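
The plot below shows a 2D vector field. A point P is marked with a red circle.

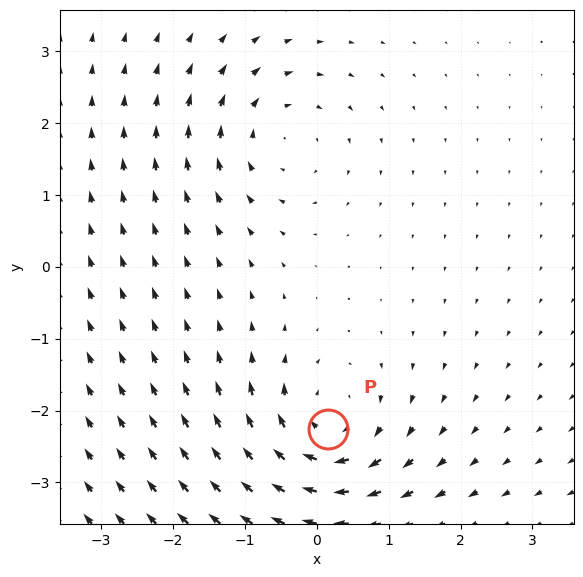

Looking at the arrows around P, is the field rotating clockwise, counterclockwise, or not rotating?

Near P at (0.2, -2.3) the arrows circulate clockwise. The curl (z-component) there is about -6; negative curl means clockwise rotation.

clockwise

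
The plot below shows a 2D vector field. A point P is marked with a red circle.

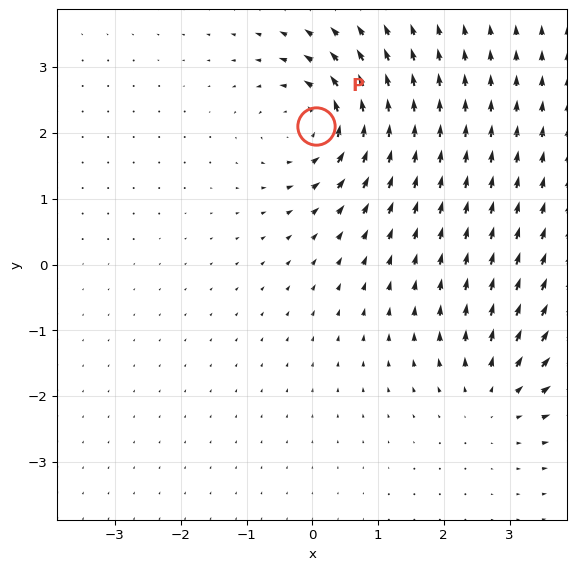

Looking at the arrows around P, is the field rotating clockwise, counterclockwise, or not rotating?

counterclockwise

Near P at (0.1, 2.1) the arrows circulate counterclockwise. The curl (z-component) there is about +6; positive curl means counterclockwise rotation.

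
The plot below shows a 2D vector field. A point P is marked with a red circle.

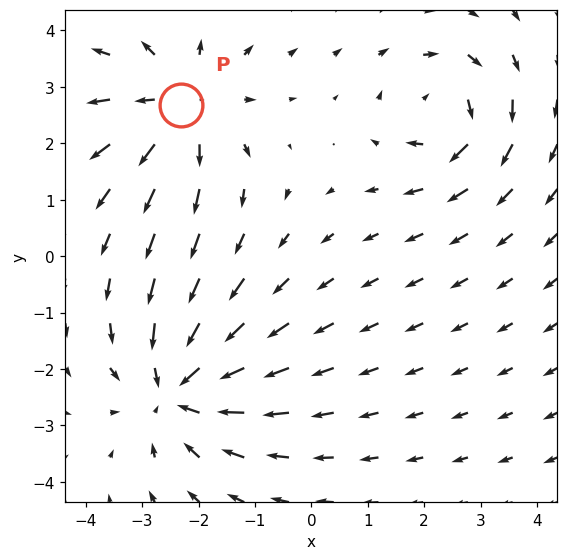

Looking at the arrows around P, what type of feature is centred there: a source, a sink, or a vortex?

source

At P (-2.3, 2.7) the arrows spread outward. Divergence about +4, curl ≈0 — positive divergence with near-zero curl is a source.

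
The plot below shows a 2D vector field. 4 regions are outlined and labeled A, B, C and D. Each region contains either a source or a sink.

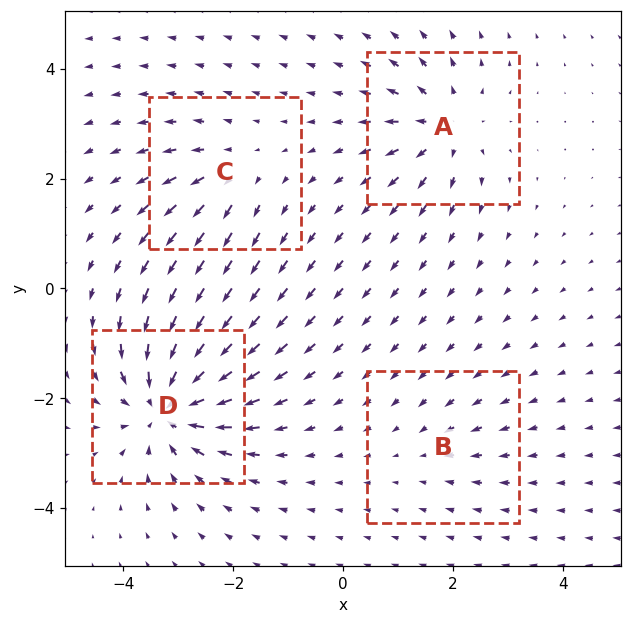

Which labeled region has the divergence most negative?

Divergence at each region's feature centre — A: about +5, B: about -2, C: about +4, D: about -8. Region D is most negative.

D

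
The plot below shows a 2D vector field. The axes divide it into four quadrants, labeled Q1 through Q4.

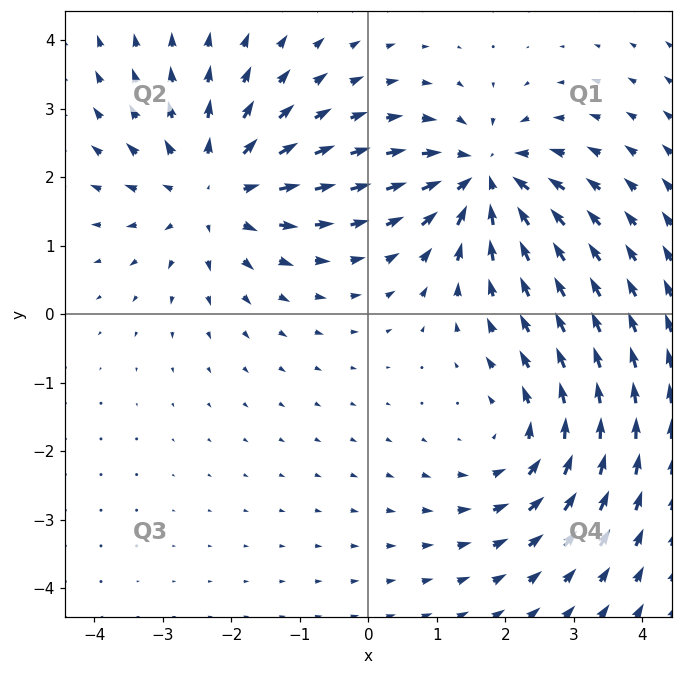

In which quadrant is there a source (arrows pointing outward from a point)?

Q2

The source sits at approximately (-2.3, 1.8), which lies in quadrant Q2. The divergence there is about +3, positive as expected for a source.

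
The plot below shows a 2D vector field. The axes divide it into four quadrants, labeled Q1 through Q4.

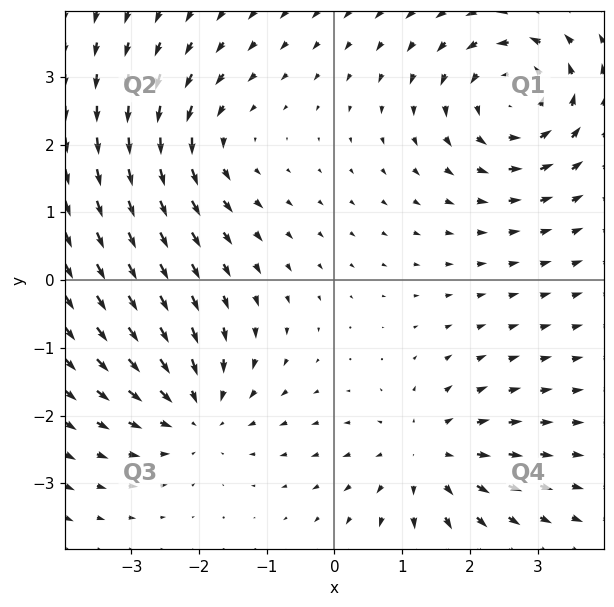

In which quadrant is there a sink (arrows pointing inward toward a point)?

Q3

The sink sits at approximately (-2.0, -2.0), which lies in quadrant Q3. The divergence there is about -4, negative as expected for a sink.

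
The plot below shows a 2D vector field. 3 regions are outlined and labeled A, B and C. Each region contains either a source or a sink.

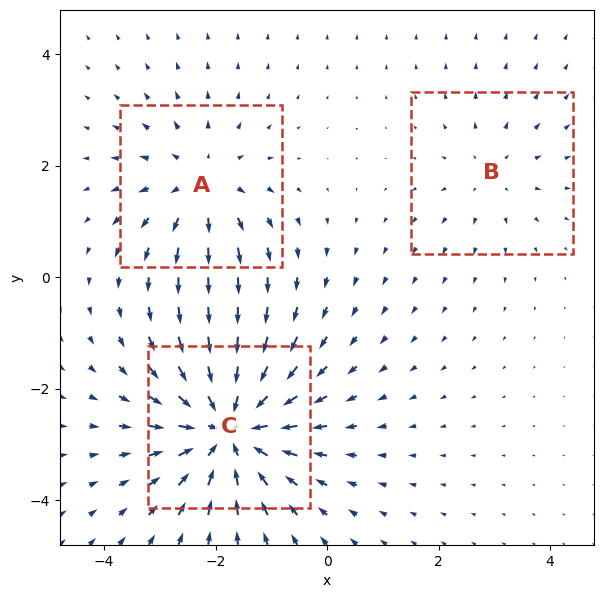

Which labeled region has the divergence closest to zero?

B

Divergence at each region's feature centre — A: about +3, B: about +2, C: about -5. Region B is closest to zero.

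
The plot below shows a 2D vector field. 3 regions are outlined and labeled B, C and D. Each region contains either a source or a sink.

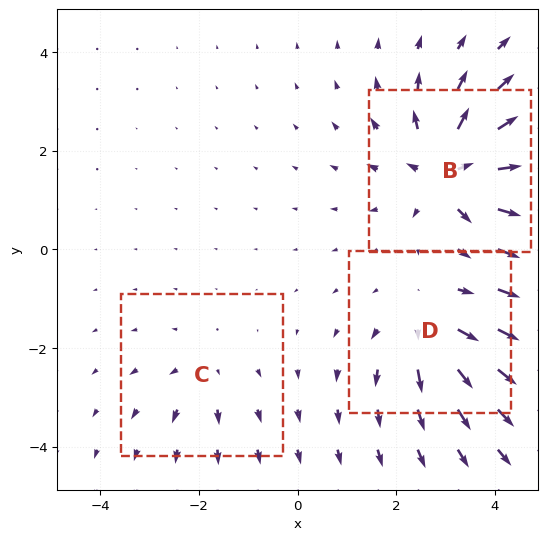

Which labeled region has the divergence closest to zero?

C

Divergence at each region's feature centre — B: about +6, C: about +2, D: about +4. Region C is closest to zero.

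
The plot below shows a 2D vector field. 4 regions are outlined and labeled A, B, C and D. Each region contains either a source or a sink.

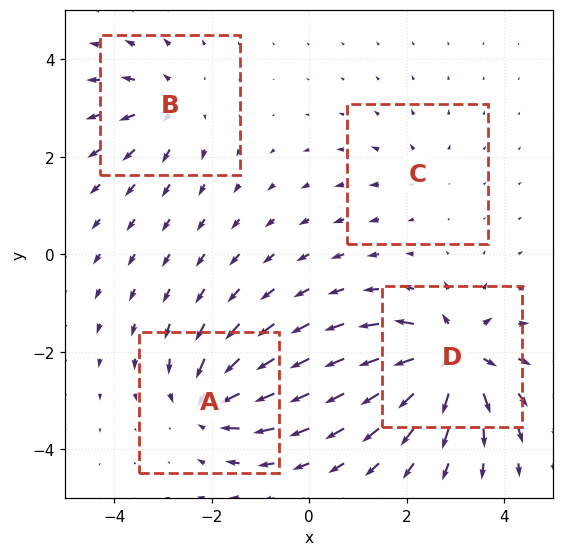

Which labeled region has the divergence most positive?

D

Divergence at each region's feature centre — A: about -6, B: about +4, C: about +2, D: about +8. Region D is most positive.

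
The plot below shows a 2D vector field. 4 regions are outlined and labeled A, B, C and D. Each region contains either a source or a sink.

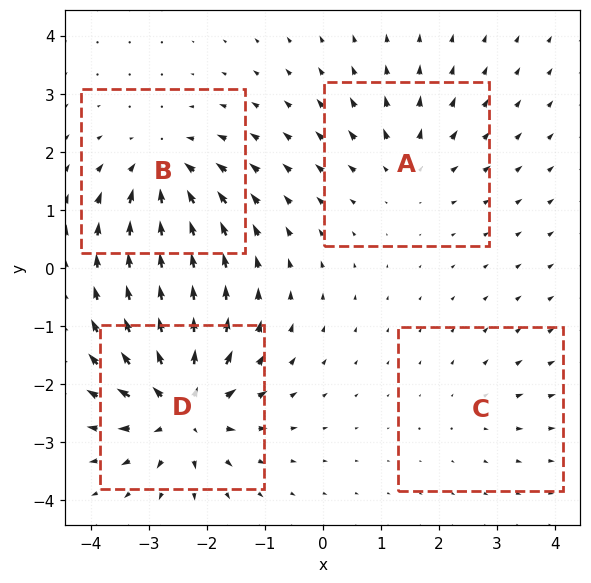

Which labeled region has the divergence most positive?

Divergence at each region's feature centre — A: about +4, B: about -6, C: about +2, D: about +8. Region D is most positive.

D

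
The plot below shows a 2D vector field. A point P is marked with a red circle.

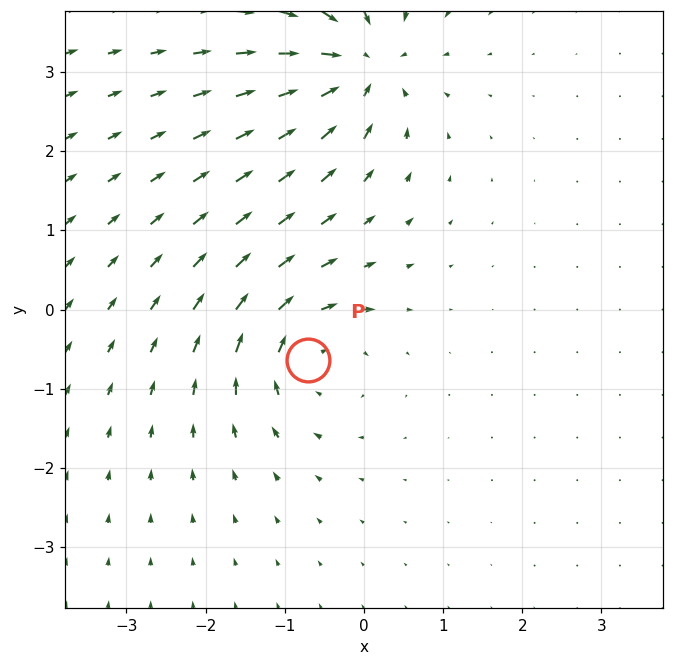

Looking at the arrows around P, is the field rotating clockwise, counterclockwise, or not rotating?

clockwise

Near P at (-0.7, -0.6) the arrows circulate clockwise. The curl (z-component) there is about -5; negative curl means clockwise rotation.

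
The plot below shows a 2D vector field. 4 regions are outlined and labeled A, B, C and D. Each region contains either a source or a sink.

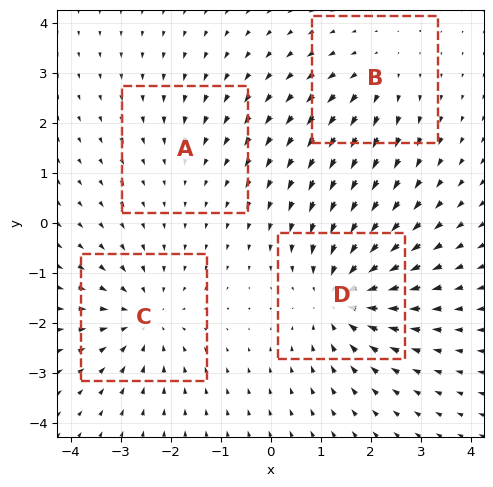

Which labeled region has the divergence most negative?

D

Divergence at each region's feature centre — A: about -2, B: about +3, C: about -5, D: about -6. Region D is most negative.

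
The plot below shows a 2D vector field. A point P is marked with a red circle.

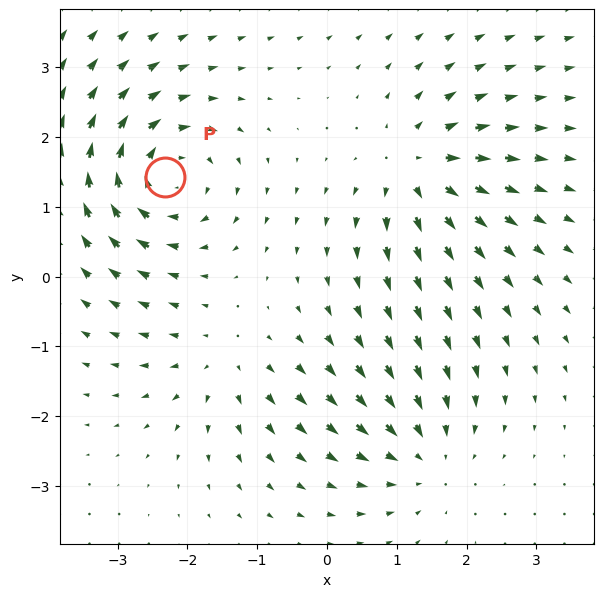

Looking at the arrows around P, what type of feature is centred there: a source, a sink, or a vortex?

vortex

At P (-2.3, 1.4) the arrows circulate clockwise. Divergence ≈0, curl about -5 — near-zero divergence with nonzero curl is a vortex.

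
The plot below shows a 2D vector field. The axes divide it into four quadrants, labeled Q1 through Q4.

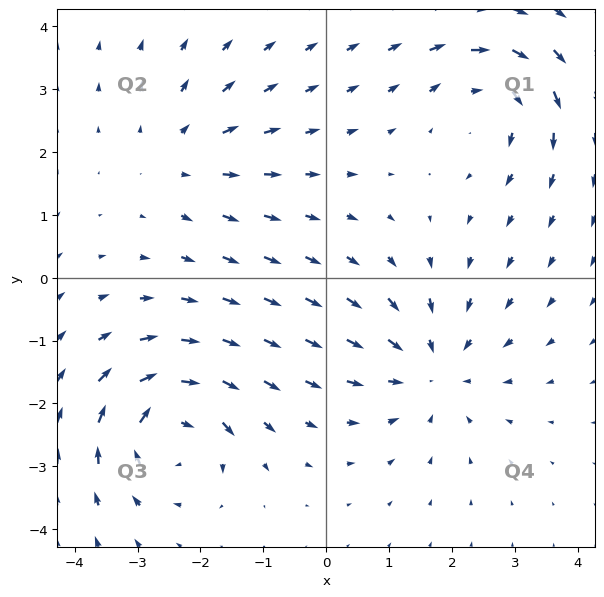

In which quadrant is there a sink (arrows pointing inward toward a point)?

Q4

The sink sits at approximately (1.7, -1.5), which lies in quadrant Q4. The divergence there is about -4, negative as expected for a sink.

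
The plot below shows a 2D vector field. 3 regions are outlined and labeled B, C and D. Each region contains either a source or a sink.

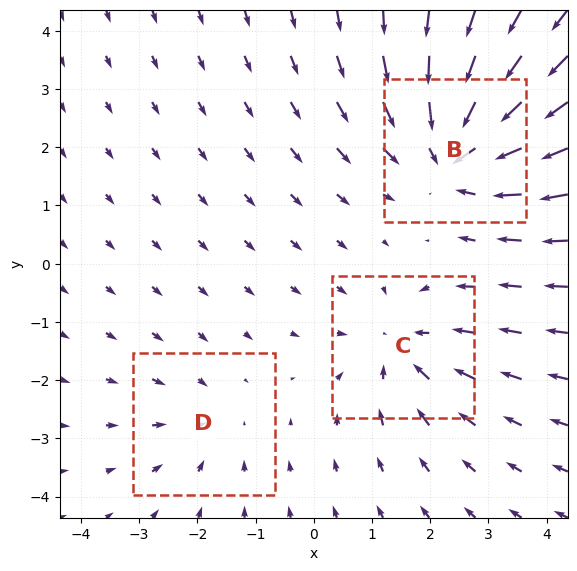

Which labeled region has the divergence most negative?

B

Divergence at each region's feature centre — B: about -5, C: about -3, D: about -2. Region B is most negative.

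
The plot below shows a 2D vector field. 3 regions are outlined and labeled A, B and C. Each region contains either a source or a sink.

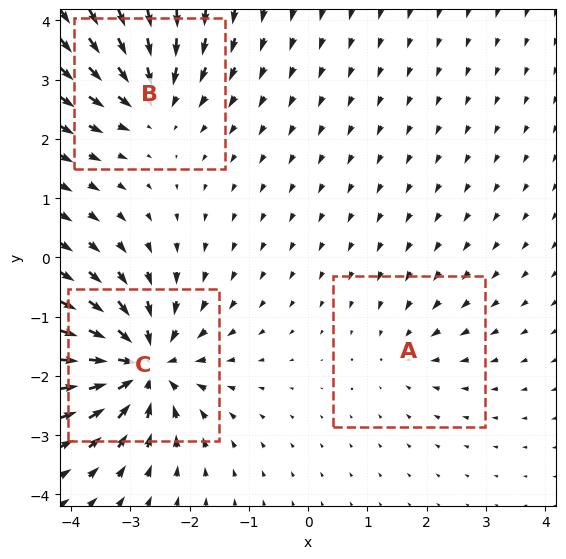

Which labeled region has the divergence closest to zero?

A

Divergence at each region's feature centre — A: about -2, B: about -4, C: about -6. Region A is closest to zero.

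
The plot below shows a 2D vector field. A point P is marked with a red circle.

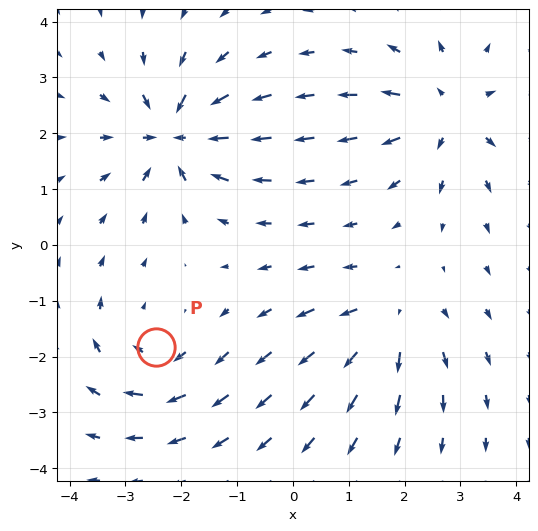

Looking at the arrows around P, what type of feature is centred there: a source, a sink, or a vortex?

vortex

At P (-2.4, -1.8) the arrows circulate clockwise. Divergence ≈0, curl about -4 — near-zero divergence with nonzero curl is a vortex.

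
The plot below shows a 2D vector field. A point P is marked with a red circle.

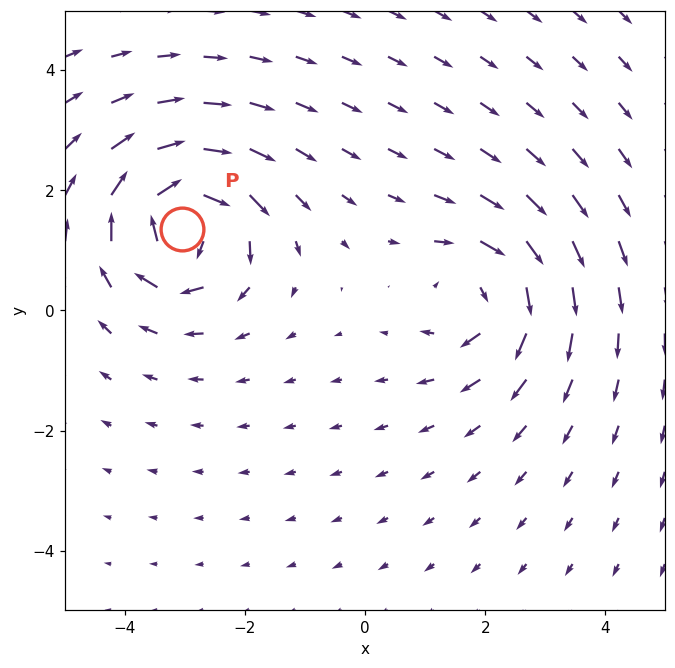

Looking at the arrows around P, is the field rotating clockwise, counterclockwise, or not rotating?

Near P at (-3.0, 1.4) the arrows circulate clockwise. The curl (z-component) there is about -6; negative curl means clockwise rotation.

clockwise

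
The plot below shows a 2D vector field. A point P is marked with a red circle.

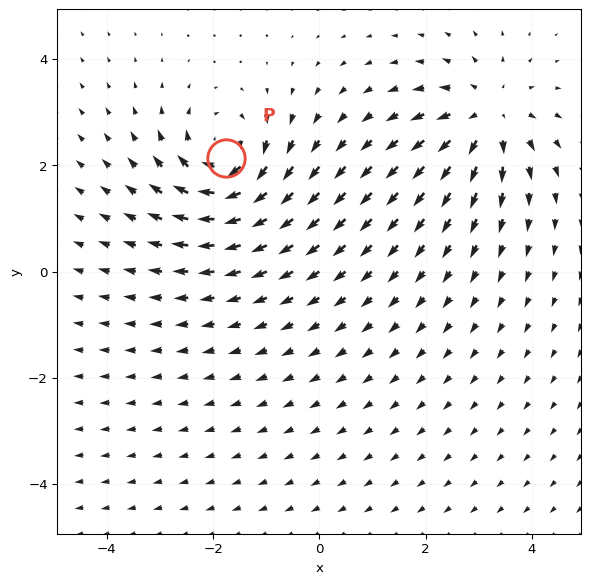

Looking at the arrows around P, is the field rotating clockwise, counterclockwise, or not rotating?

clockwise

Near P at (-1.8, 2.1) the arrows circulate clockwise. The curl (z-component) there is about -6; negative curl means clockwise rotation.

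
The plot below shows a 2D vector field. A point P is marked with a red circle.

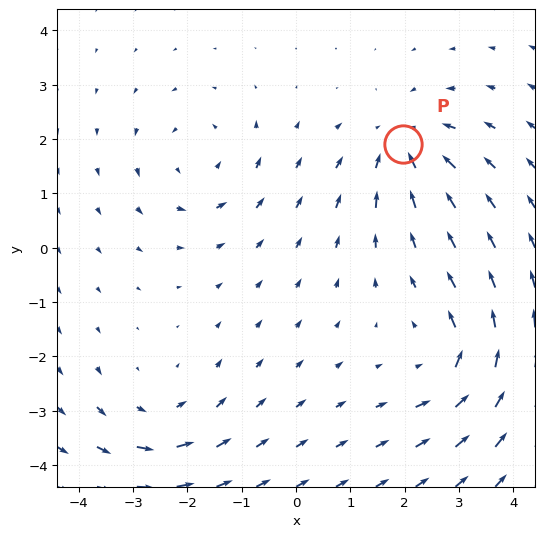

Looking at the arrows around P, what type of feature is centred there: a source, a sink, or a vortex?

At P (2.0, 1.9) the arrows converge inward. Divergence about -5, curl ≈0 — negative divergence with near-zero curl is a sink.

sink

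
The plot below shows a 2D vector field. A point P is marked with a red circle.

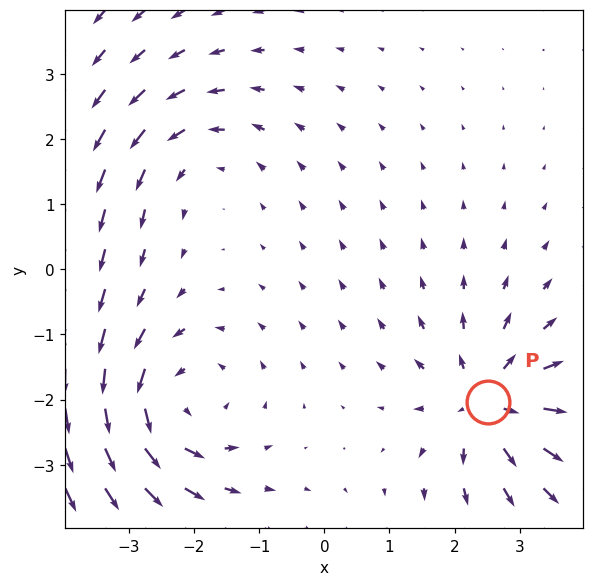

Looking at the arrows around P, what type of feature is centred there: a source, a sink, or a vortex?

source

At P (2.5, -2.0) the arrows spread outward. Divergence about +5, curl ≈0 — positive divergence with near-zero curl is a source.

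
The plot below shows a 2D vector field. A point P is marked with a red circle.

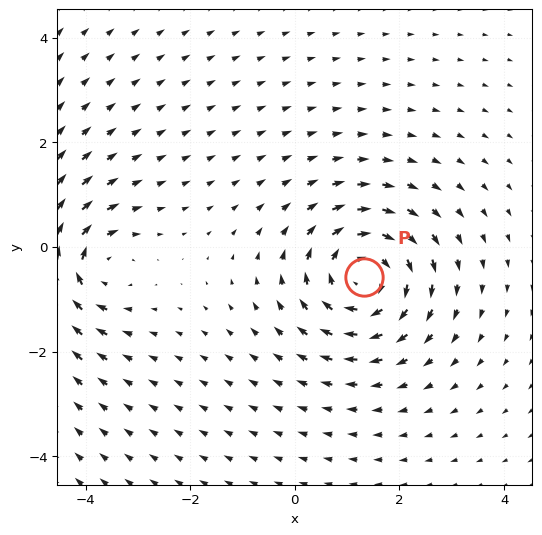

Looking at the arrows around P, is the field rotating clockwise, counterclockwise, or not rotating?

clockwise

Near P at (1.3, -0.6) the arrows circulate clockwise. The curl (z-component) there is about -5; negative curl means clockwise rotation.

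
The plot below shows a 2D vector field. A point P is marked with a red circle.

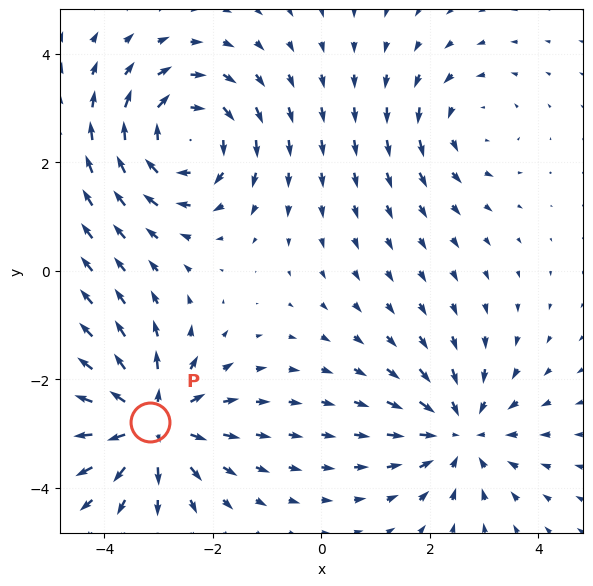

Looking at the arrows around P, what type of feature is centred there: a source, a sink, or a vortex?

source

At P (-3.2, -2.8) the arrows spread outward. Divergence about +6, curl ≈0 — positive divergence with near-zero curl is a source.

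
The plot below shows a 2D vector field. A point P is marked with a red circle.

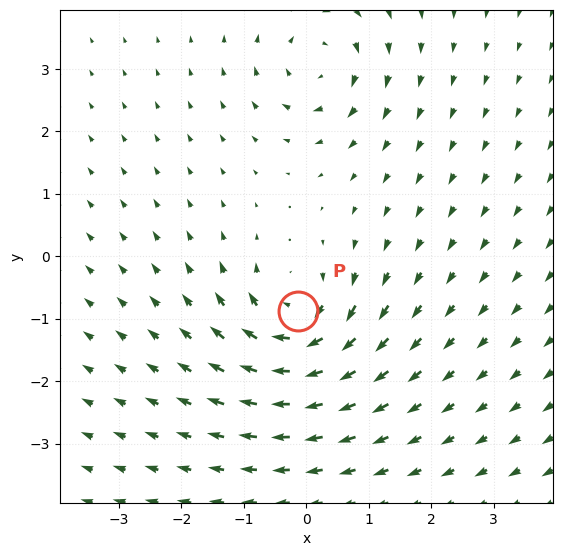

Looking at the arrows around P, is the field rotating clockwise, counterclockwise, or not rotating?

clockwise

Near P at (-0.1, -0.9) the arrows circulate clockwise. The curl (z-component) there is about -7; negative curl means clockwise rotation.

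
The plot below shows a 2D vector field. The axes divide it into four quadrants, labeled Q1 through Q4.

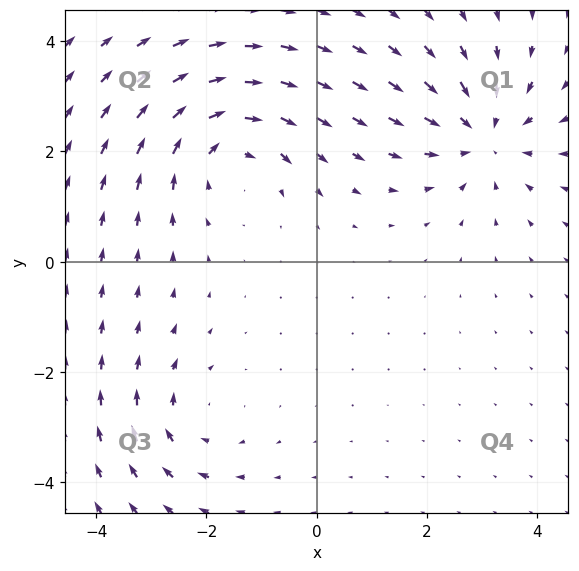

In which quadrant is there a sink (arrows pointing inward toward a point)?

Q1

The sink sits at approximately (3.0, 2.3), which lies in quadrant Q1. The divergence there is about -4, negative as expected for a sink.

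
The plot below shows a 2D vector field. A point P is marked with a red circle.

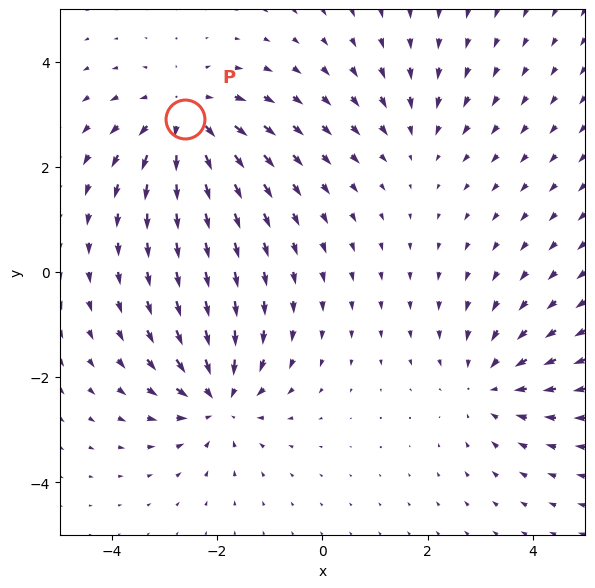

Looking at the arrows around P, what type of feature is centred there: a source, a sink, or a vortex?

source

At P (-2.6, 2.9) the arrows spread outward. Divergence about +5, curl ≈0 — positive divergence with near-zero curl is a source.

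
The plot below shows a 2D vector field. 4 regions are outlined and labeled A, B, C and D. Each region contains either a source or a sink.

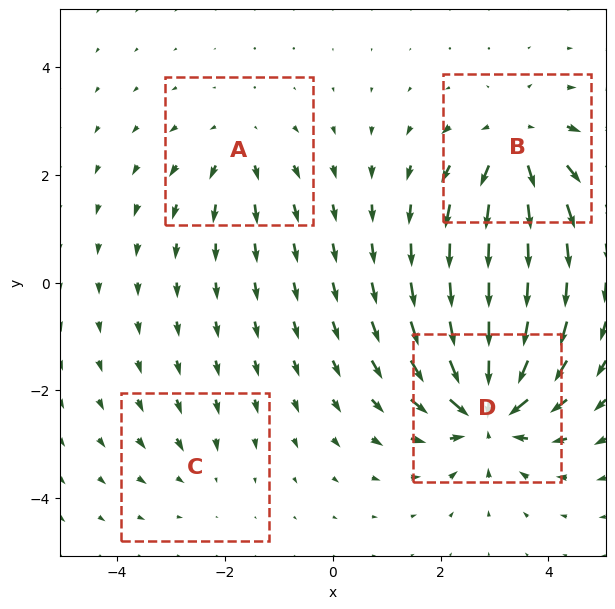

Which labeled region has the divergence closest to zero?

Divergence at each region's feature centre — A: about +3, B: about +6, C: about -2, D: about -8. Region C is closest to zero.

C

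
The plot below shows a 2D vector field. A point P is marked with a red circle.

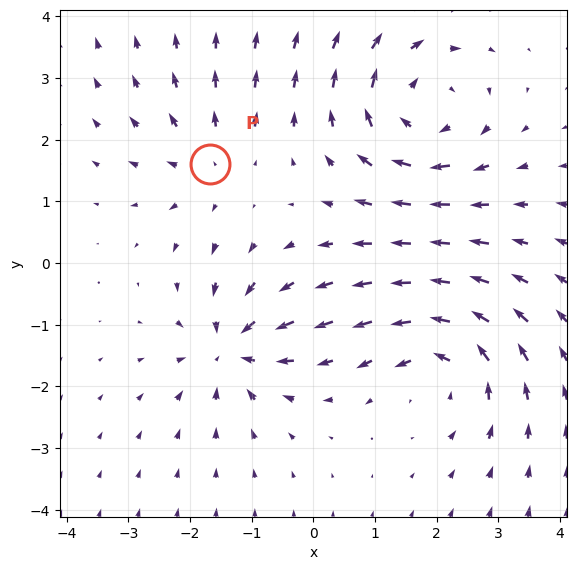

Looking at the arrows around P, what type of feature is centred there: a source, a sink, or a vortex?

source

At P (-1.7, 1.6) the arrows spread outward. Divergence about +3, curl ≈0 — positive divergence with near-zero curl is a source.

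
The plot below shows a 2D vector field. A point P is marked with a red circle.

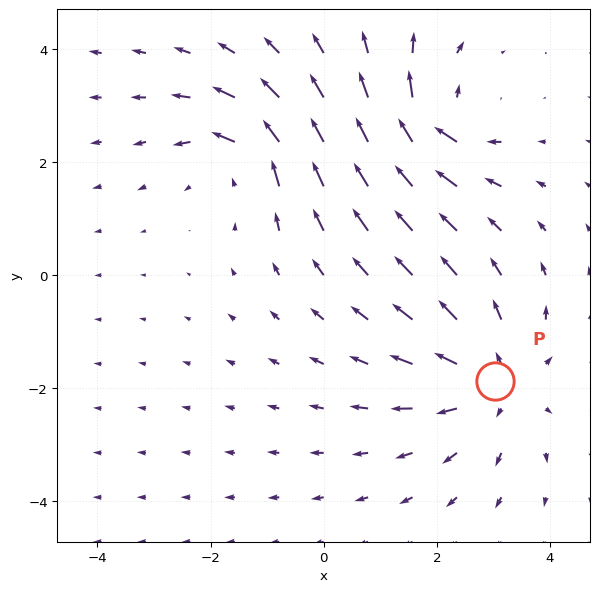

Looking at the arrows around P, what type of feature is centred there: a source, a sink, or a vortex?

source

At P (3.0, -1.9) the arrows spread outward. Divergence about +4, curl ≈0 — positive divergence with near-zero curl is a source.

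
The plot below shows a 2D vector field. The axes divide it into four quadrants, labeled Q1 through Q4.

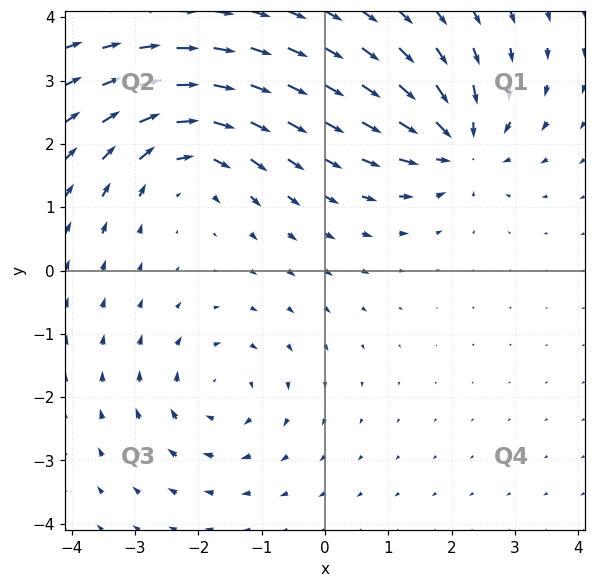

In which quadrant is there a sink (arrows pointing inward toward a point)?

The sink sits at approximately (2.1, 2.0), which lies in quadrant Q1. The divergence there is about -6, negative as expected for a sink.

Q1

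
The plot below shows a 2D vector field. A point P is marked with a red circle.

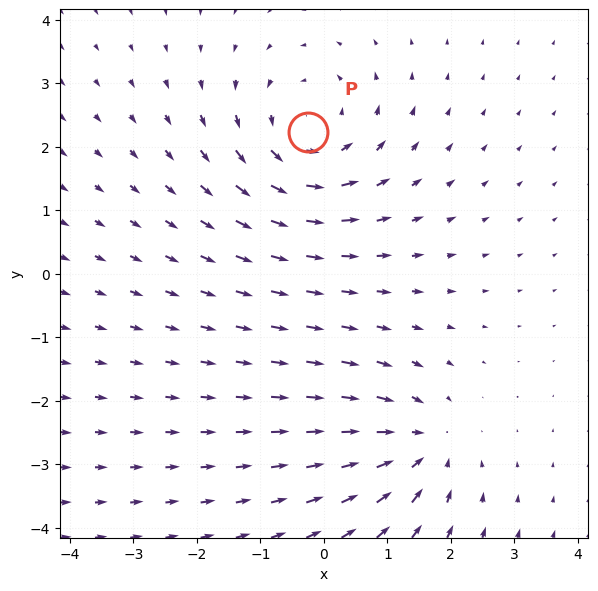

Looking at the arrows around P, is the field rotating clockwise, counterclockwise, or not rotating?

counterclockwise

Near P at (-0.3, 2.2) the arrows circulate counterclockwise. The curl (z-component) there is about +4; positive curl means counterclockwise rotation.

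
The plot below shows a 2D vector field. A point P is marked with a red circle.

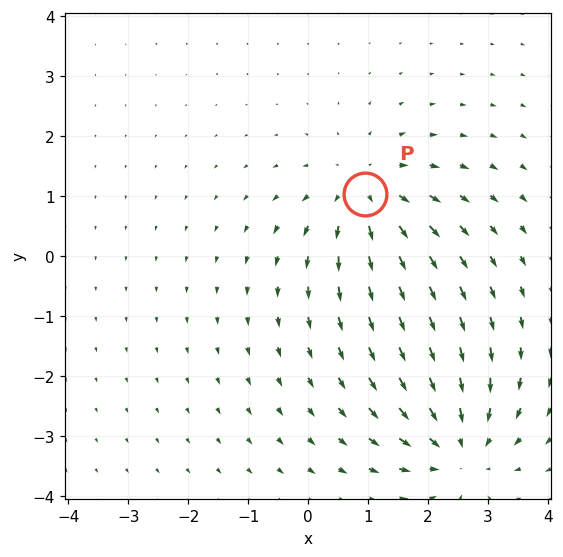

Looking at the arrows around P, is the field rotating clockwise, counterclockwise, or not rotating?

Near P at (0.9, 1.0) the arrows show no circulation. The curl there is ≈0.

not rotating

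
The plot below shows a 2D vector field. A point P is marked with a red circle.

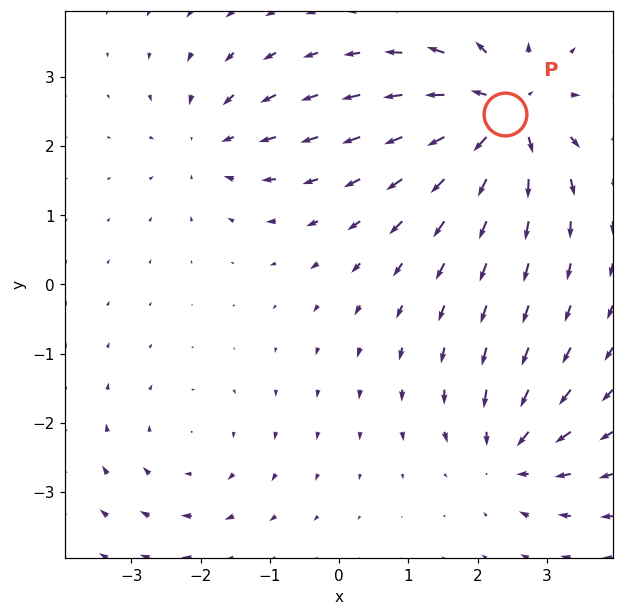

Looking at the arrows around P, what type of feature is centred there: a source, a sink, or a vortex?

source

At P (2.4, 2.5) the arrows spread outward. Divergence about +6, curl ≈0 — positive divergence with near-zero curl is a source.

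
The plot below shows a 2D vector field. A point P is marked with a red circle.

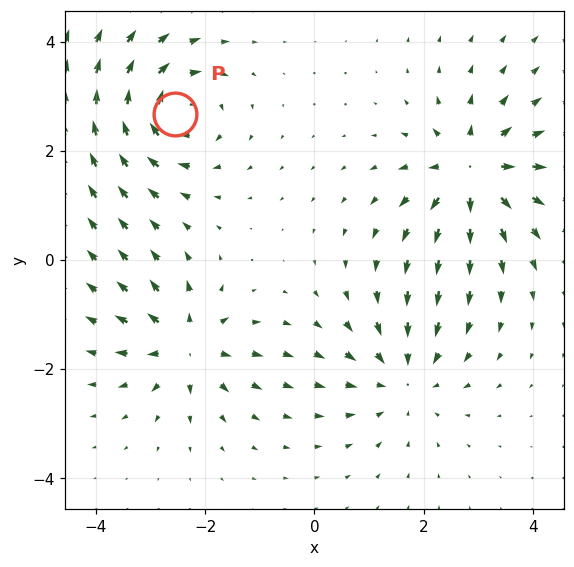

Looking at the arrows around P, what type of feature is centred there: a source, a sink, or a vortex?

vortex

At P (-2.6, 2.7) the arrows circulate clockwise. Divergence ≈0, curl about -5 — near-zero divergence with nonzero curl is a vortex.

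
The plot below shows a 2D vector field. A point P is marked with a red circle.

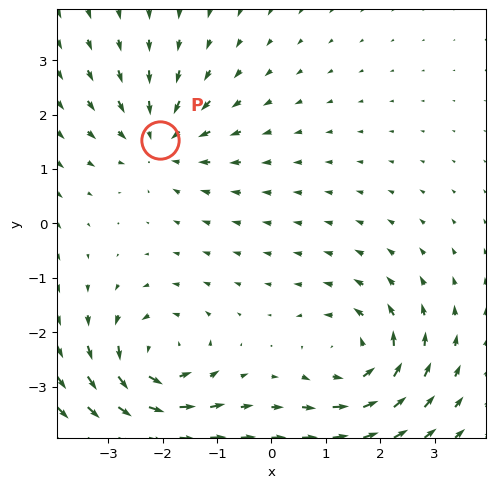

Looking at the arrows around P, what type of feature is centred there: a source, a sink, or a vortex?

At P (-2.0, 1.5) the arrows converge inward. Divergence about -3, curl ≈0 — negative divergence with near-zero curl is a sink.

sink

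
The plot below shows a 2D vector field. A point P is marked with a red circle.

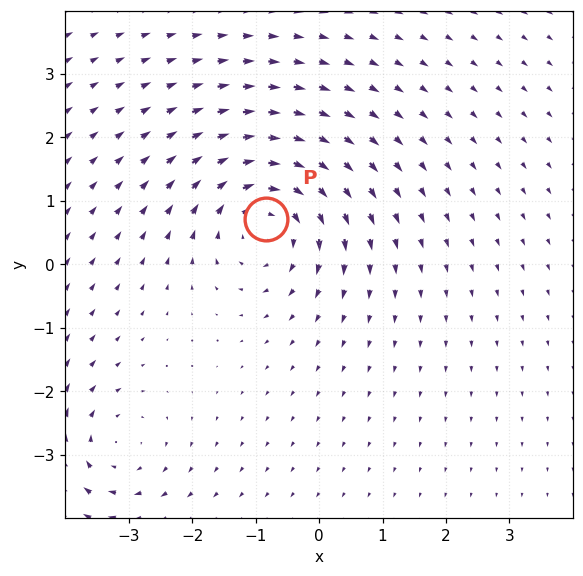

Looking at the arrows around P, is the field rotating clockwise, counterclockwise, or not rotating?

Near P at (-0.8, 0.7) the arrows circulate clockwise. The curl (z-component) there is about -4; negative curl means clockwise rotation.

clockwise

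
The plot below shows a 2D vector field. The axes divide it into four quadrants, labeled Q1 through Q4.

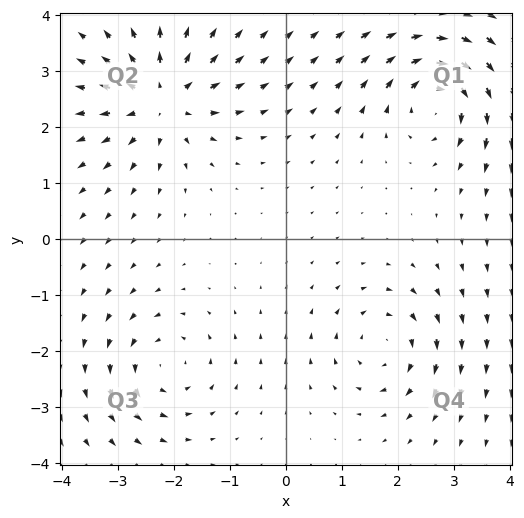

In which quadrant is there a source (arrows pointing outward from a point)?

The source sits at approximately (-2.2, 2.5), which lies in quadrant Q2. The divergence there is about +6, positive as expected for a source.

Q2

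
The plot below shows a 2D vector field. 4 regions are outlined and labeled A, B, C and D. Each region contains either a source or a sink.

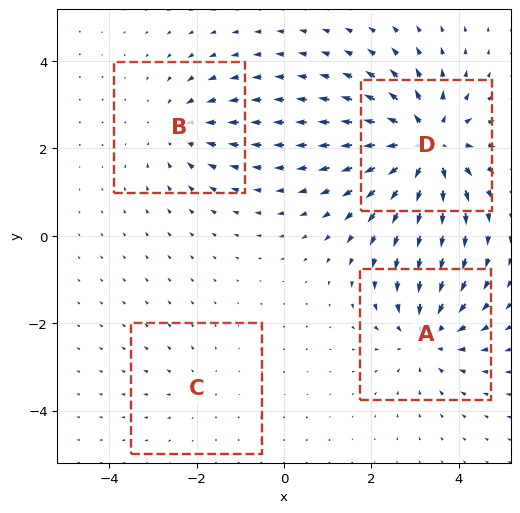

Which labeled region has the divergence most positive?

Divergence at each region's feature centre — A: about -4, B: about -3, C: about +2, D: about +7. Region D is most positive.

D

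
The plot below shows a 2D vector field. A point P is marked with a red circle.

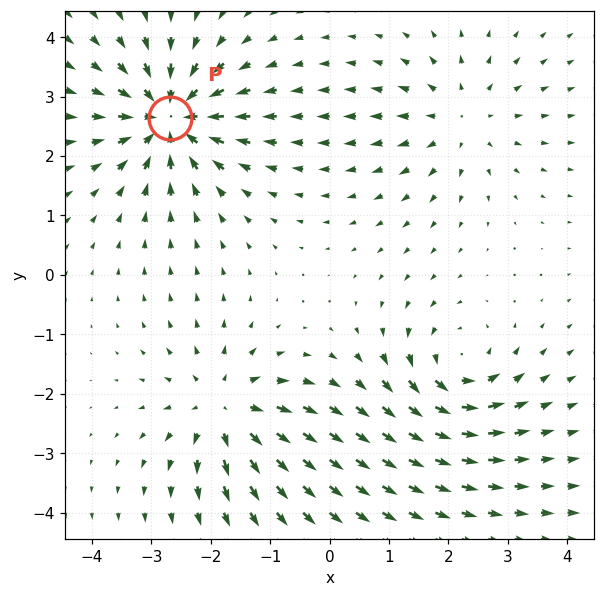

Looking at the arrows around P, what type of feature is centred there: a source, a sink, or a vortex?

At P (-2.7, 2.6) the arrows converge inward. Divergence about -6, curl ≈0 — negative divergence with near-zero curl is a sink.

sink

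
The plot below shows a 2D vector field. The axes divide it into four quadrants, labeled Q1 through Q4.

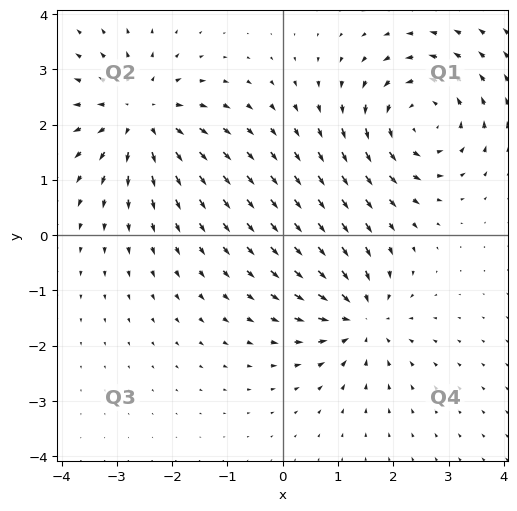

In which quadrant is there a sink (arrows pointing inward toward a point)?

Q4

The sink sits at approximately (1.4, -1.5), which lies in quadrant Q4. The divergence there is about -5, negative as expected for a sink.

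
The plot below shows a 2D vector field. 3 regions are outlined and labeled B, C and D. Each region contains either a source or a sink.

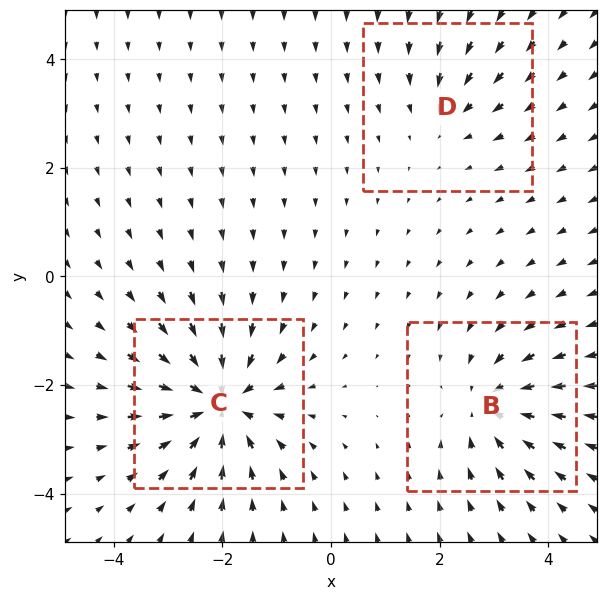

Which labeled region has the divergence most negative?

Divergence at each region's feature centre — B: about -4, C: about -6, D: about -2. Region C is most negative.

C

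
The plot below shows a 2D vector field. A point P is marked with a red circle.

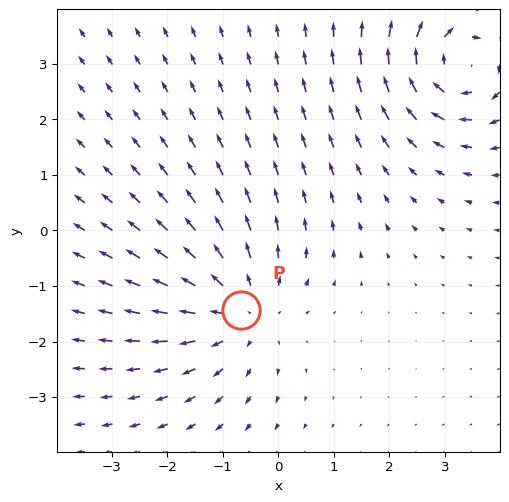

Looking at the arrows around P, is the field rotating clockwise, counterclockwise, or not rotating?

not rotating

Near P at (-0.7, -1.4) the arrows show no circulation. The curl there is ≈0.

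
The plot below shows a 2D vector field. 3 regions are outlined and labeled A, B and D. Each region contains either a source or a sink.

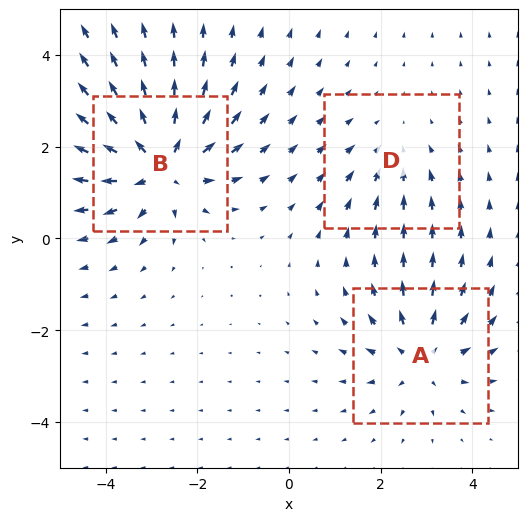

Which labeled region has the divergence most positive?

B

Divergence at each region's feature centre — A: about +3, B: about +5, D: about -2. Region B is most positive.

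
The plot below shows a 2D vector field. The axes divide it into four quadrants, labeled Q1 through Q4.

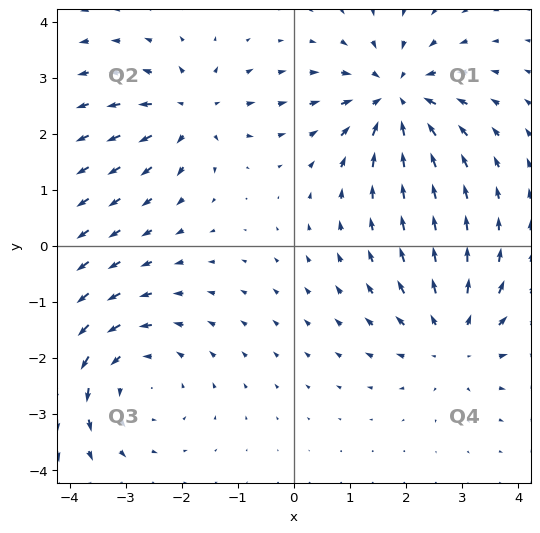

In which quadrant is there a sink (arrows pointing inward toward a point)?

Q1

The sink sits at approximately (1.8, 2.6), which lies in quadrant Q1. The divergence there is about -5, negative as expected for a sink.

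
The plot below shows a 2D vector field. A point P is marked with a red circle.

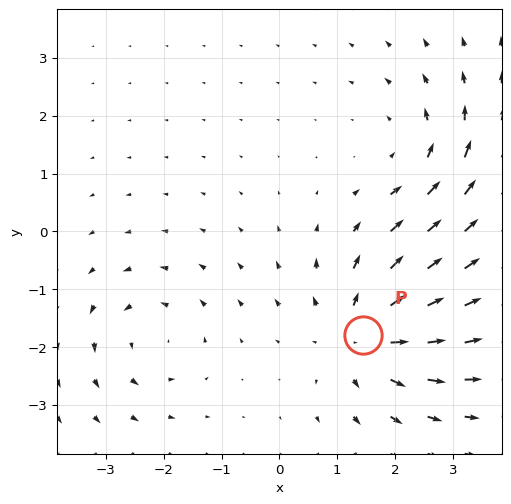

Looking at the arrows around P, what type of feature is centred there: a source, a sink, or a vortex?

source

At P (1.4, -1.8) the arrows spread outward. Divergence about +5, curl ≈0 — positive divergence with near-zero curl is a source.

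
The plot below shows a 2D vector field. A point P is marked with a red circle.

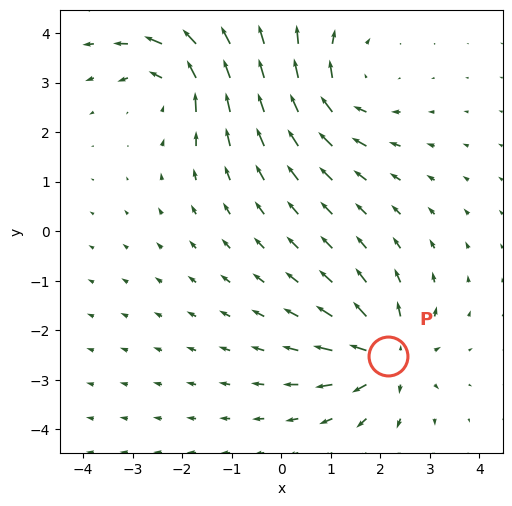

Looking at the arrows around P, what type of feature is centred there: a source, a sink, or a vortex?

At P (2.2, -2.5) the arrows spread outward. Divergence about +6, curl ≈0 — positive divergence with near-zero curl is a source.

source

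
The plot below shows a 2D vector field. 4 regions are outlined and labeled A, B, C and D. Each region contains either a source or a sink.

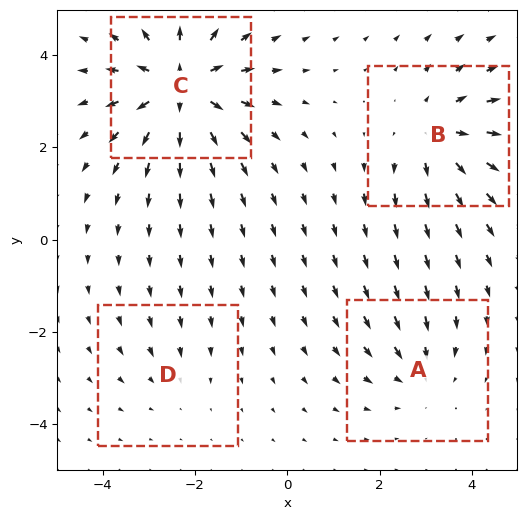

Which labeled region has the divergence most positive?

Divergence at each region's feature centre — A: about -3, B: about +5, C: about +7, D: about -2. Region C is most positive.

C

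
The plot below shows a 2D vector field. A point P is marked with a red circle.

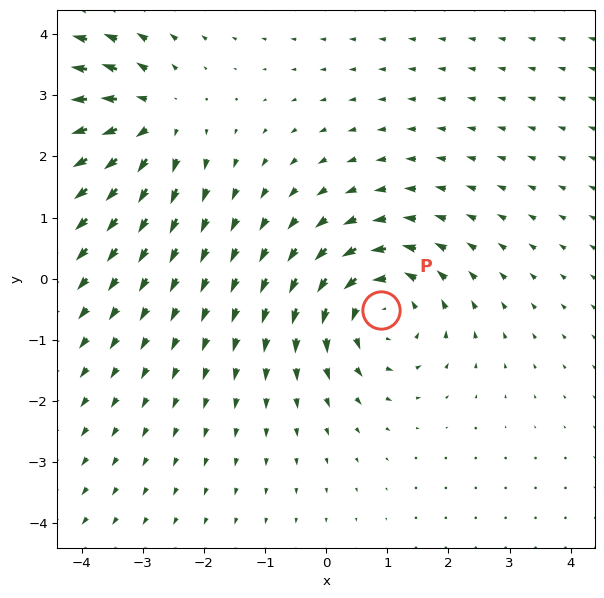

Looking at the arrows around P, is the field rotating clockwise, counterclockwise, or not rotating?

counterclockwise

Near P at (0.9, -0.5) the arrows circulate counterclockwise. The curl (z-component) there is about +4; positive curl means counterclockwise rotation.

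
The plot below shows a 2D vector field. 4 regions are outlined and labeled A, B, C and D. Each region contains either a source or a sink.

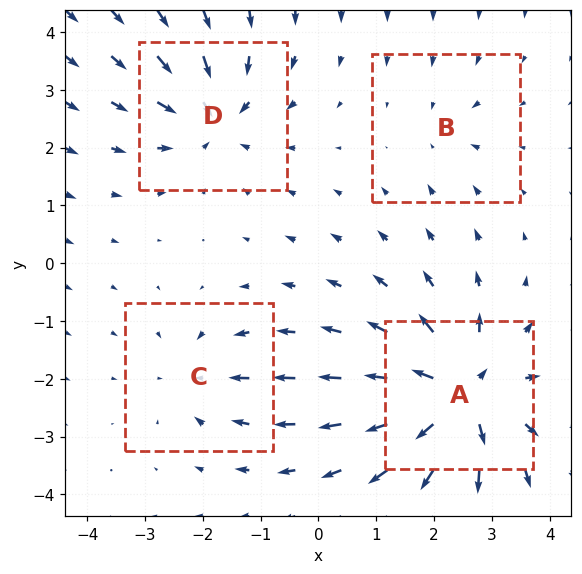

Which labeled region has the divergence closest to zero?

B

Divergence at each region's feature centre — A: about +8, B: about -3, C: about -4, D: about -6. Region B is closest to zero.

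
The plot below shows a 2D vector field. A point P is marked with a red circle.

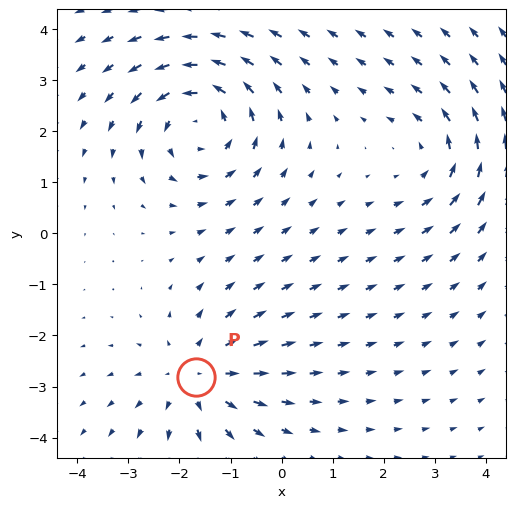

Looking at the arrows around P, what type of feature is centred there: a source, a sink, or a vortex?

At P (-1.7, -2.8) the arrows spread outward. Divergence about +3, curl ≈0 — positive divergence with near-zero curl is a source.

source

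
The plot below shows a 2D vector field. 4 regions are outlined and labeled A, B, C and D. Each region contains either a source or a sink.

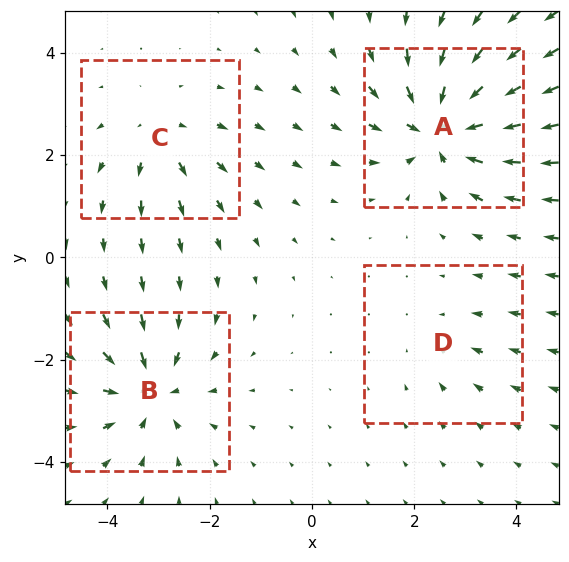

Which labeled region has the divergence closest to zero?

D

Divergence at each region's feature centre — A: about -7, B: about -5, C: about +4, D: about -2. Region D is closest to zero.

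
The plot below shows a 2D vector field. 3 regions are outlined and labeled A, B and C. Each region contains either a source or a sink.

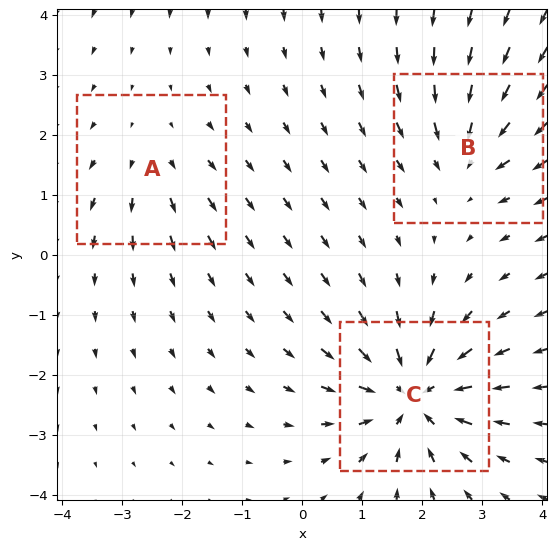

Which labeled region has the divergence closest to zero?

Divergence at each region's feature centre — A: about +2, B: about -3, C: about -6. Region A is closest to zero.

A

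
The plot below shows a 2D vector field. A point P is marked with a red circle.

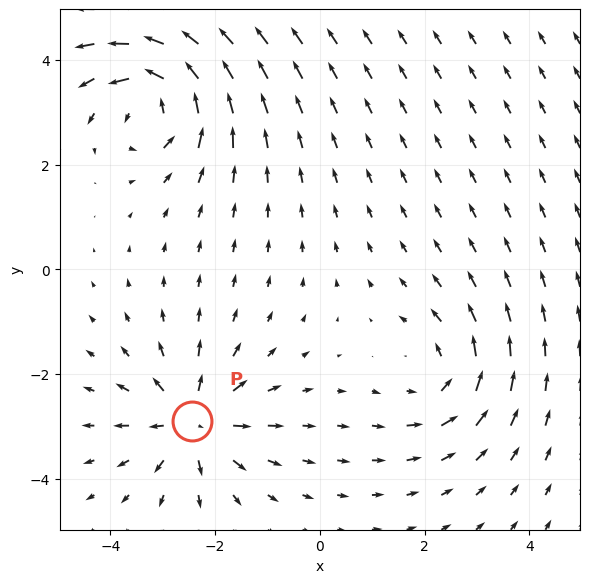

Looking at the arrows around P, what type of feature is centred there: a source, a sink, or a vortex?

At P (-2.4, -2.9) the arrows spread outward. Divergence about +6, curl ≈0 — positive divergence with near-zero curl is a source.

source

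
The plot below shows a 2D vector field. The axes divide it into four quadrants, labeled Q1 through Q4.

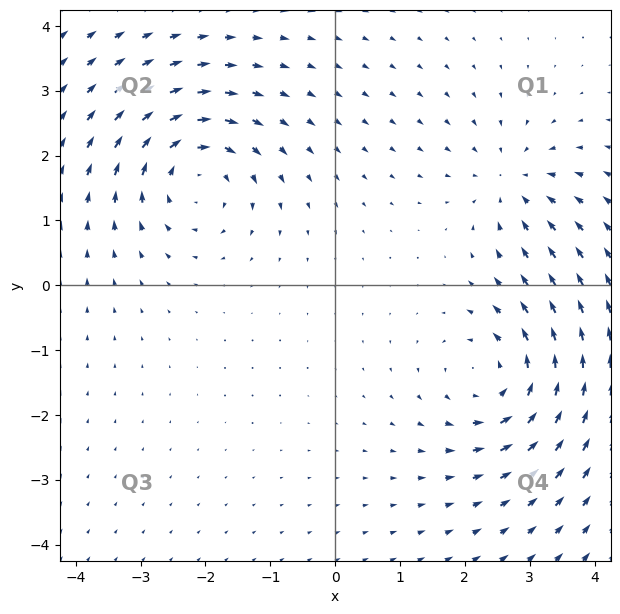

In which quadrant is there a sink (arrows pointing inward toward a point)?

The sink sits at approximately (2.7, 1.6), which lies in quadrant Q1. The divergence there is about -4, negative as expected for a sink.

Q1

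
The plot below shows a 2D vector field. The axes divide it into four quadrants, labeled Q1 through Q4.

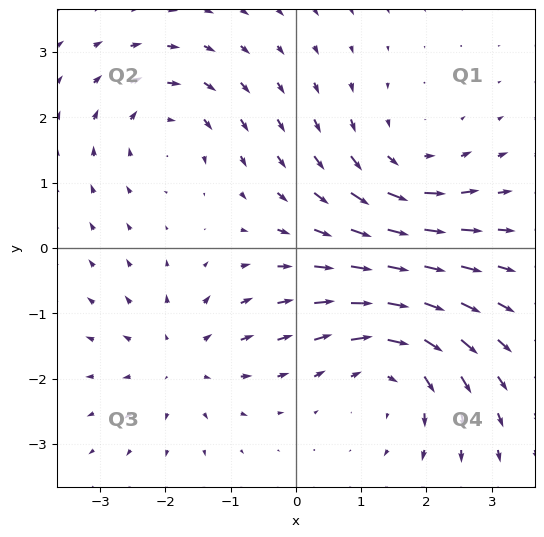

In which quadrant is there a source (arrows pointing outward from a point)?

The source sits at approximately (-1.8, -1.7), which lies in quadrant Q3. The divergence there is about +3, positive as expected for a source.

Q3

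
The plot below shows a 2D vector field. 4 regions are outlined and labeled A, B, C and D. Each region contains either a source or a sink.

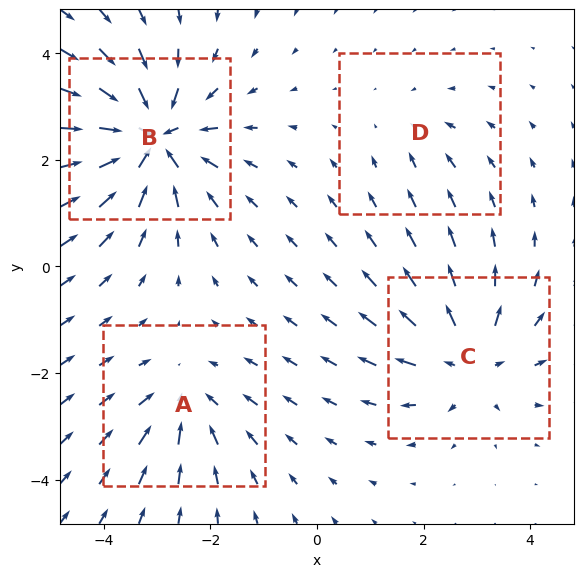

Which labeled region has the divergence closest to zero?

D

Divergence at each region's feature centre — A: about -4, B: about -7, C: about +5, D: about -2. Region D is closest to zero.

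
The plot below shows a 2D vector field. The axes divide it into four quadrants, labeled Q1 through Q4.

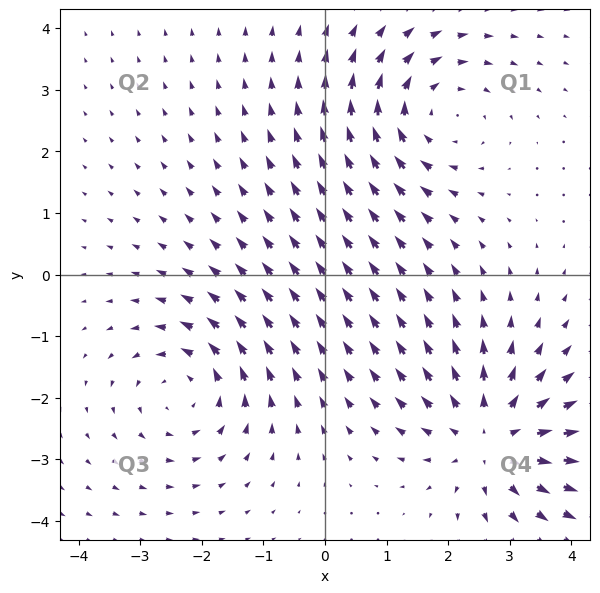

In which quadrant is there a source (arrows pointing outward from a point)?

The source sits at approximately (2.7, -2.7), which lies in quadrant Q4. The divergence there is about +4, positive as expected for a source.

Q4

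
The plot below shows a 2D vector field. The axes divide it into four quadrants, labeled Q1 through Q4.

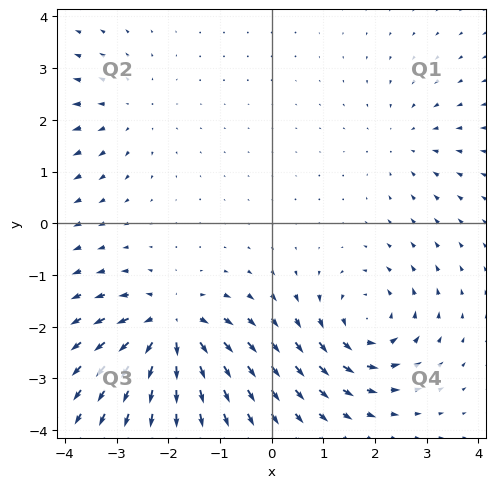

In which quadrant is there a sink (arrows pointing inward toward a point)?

The sink sits at approximately (2.6, 1.6), which lies in quadrant Q1. The divergence there is about -2, negative as expected for a sink.

Q1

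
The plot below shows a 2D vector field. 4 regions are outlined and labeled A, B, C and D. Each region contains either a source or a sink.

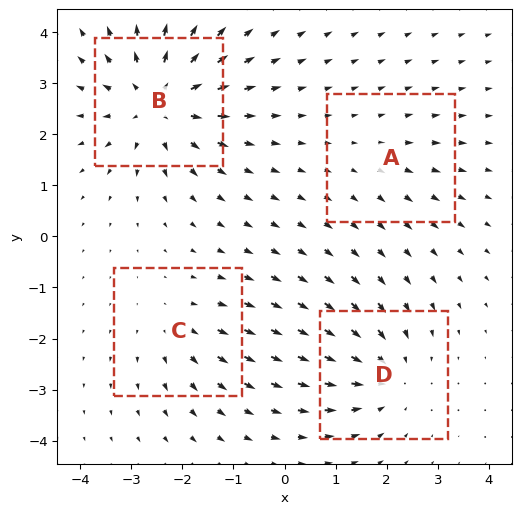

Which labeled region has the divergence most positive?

Divergence at each region's feature centre — A: about +2, B: about +6, C: about +3, D: about -4. Region B is most positive.

B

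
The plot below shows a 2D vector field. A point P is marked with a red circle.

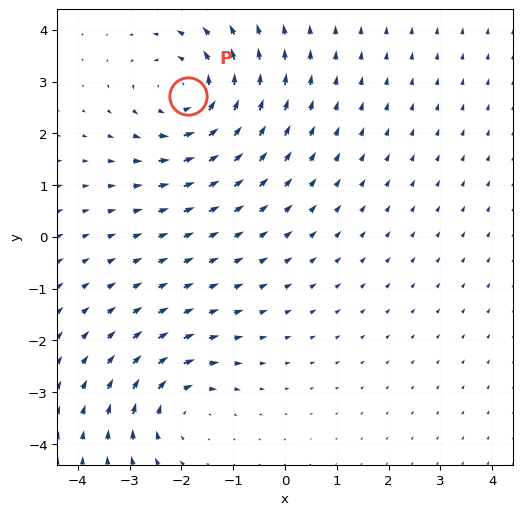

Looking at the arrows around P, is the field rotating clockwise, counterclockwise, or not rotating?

counterclockwise

Near P at (-1.9, 2.7) the arrows circulate counterclockwise. The curl (z-component) there is about +5; positive curl means counterclockwise rotation.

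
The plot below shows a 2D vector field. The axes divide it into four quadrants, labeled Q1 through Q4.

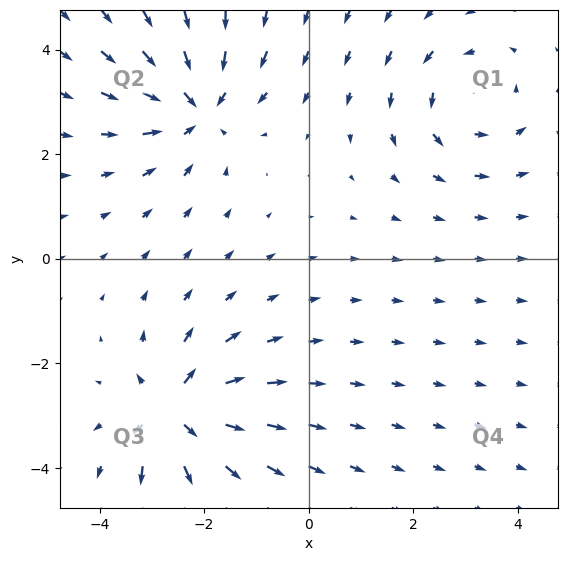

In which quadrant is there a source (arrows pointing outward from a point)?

The source sits at approximately (-2.5, -3.0), which lies in quadrant Q3. The divergence there is about +6, positive as expected for a source.

Q3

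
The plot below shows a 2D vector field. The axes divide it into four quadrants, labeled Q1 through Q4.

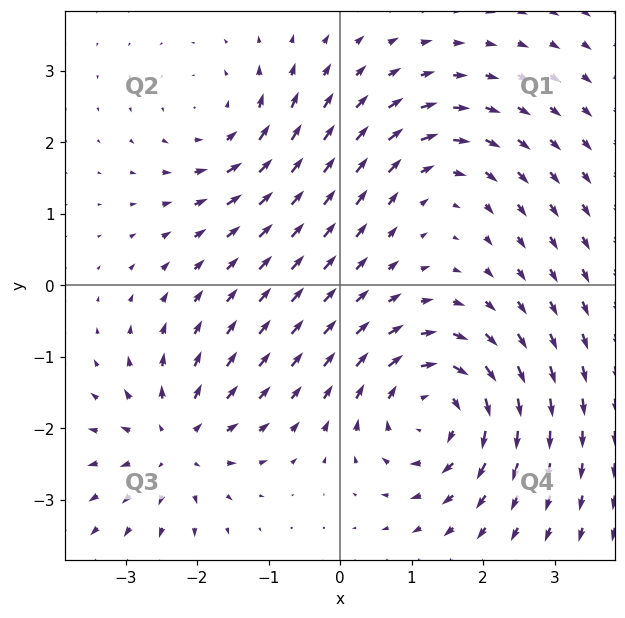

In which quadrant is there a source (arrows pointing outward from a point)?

The source sits at approximately (-2.3, -2.2), which lies in quadrant Q3. The divergence there is about +5, positive as expected for a source.

Q3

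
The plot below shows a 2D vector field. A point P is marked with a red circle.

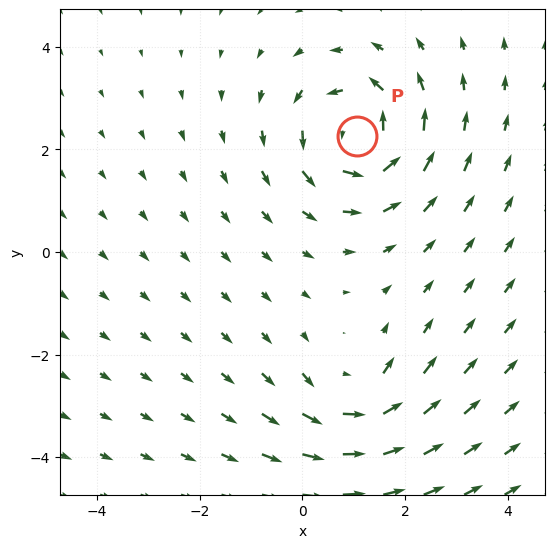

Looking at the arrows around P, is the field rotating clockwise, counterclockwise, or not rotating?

counterclockwise

Near P at (1.1, 2.3) the arrows circulate counterclockwise. The curl (z-component) there is about +4; positive curl means counterclockwise rotation.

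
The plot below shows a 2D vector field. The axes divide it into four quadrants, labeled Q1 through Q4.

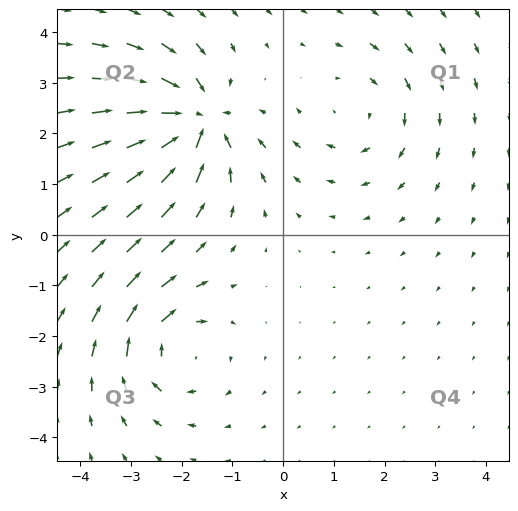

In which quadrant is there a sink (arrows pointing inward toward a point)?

Q2

The sink sits at approximately (-1.8, 2.2), which lies in quadrant Q2. The divergence there is about -7, negative as expected for a sink.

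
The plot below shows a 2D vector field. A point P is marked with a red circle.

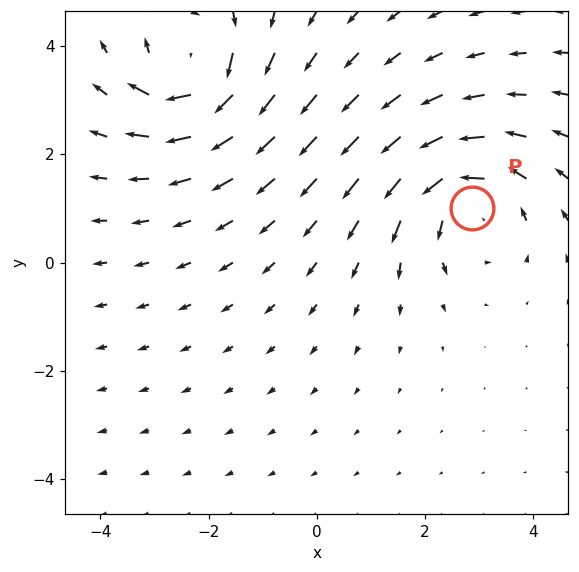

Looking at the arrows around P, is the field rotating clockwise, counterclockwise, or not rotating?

counterclockwise

Near P at (2.9, 1.0) the arrows circulate counterclockwise. The curl (z-component) there is about +4; positive curl means counterclockwise rotation.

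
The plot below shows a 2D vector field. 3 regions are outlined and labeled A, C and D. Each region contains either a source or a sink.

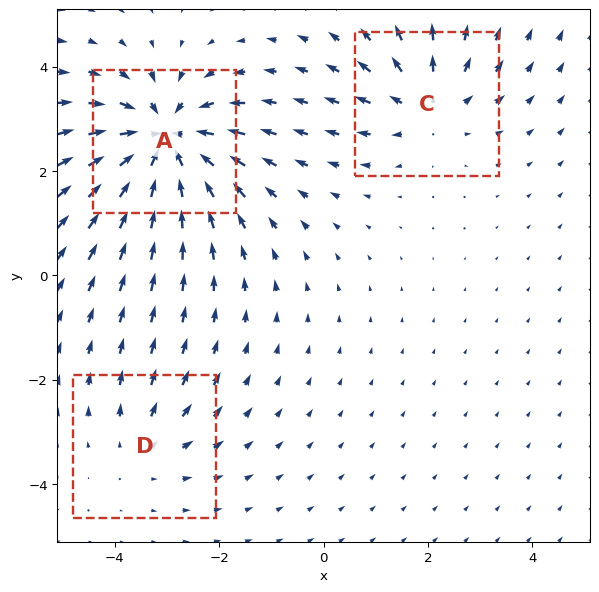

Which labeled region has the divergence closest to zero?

D

Divergence at each region's feature centre — A: about -5, C: about +3, D: about +2. Region D is closest to zero.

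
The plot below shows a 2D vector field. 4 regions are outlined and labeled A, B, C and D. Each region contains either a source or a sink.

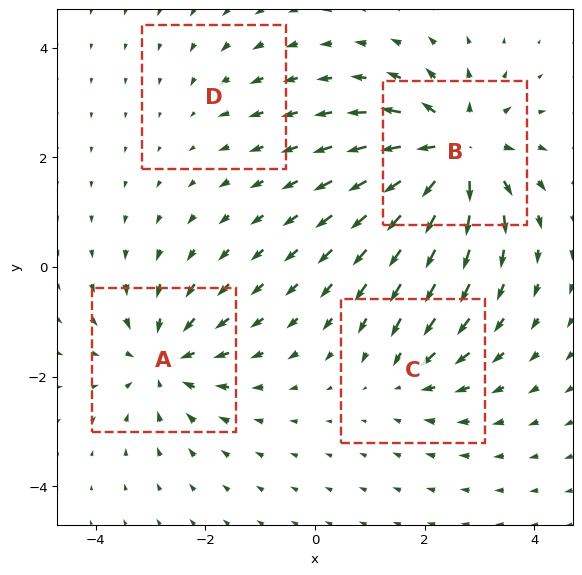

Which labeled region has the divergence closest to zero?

Divergence at each region's feature centre — A: about -5, B: about +8, C: about -4, D: about -2. Region D is closest to zero.

D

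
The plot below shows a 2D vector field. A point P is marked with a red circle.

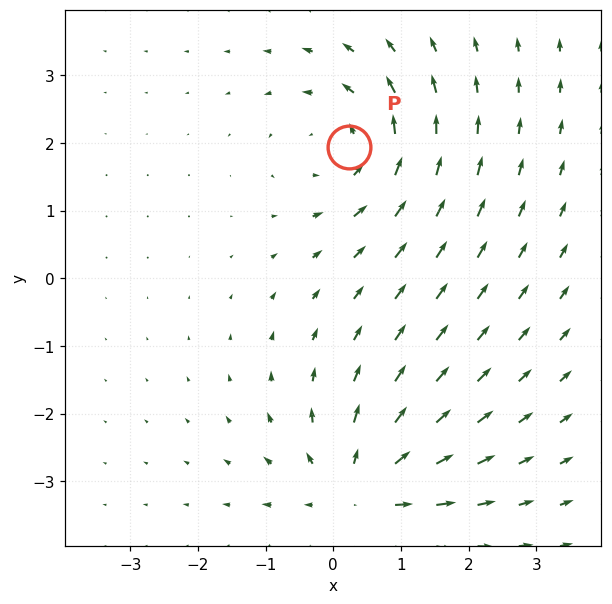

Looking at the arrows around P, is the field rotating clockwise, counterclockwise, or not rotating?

counterclockwise

Near P at (0.2, 1.9) the arrows circulate counterclockwise. The curl (z-component) there is about +4; positive curl means counterclockwise rotation.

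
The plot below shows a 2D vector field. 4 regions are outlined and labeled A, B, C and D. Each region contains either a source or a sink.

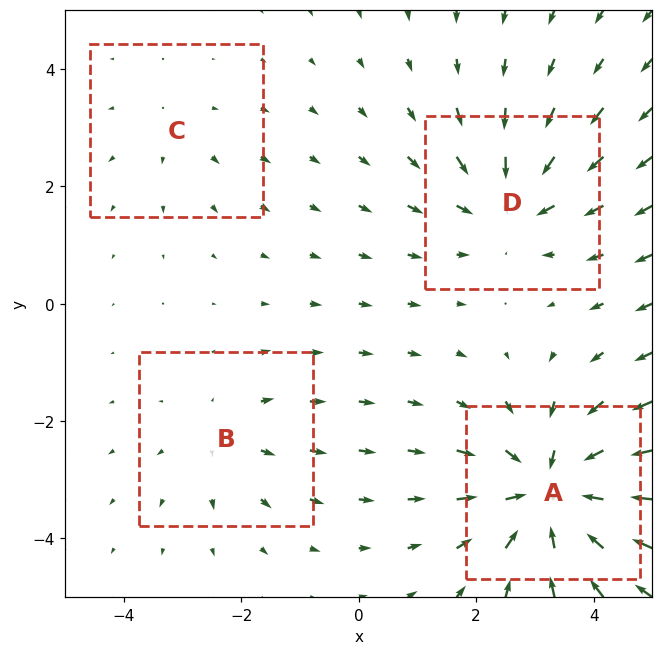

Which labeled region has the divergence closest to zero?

Divergence at each region's feature centre — A: about -7, B: about +3, C: about +2, D: about -4. Region C is closest to zero.

C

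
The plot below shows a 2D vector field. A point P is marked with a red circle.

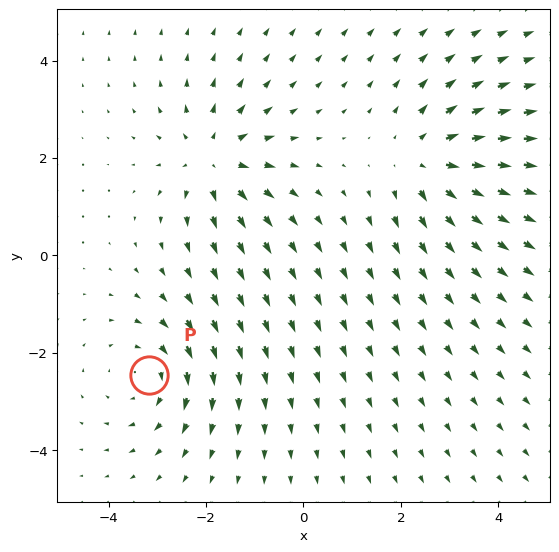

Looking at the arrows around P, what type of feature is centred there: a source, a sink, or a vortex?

At P (-3.2, -2.5) the arrows circulate clockwise. Divergence ≈0, curl about -3 — near-zero divergence with nonzero curl is a vortex.

vortex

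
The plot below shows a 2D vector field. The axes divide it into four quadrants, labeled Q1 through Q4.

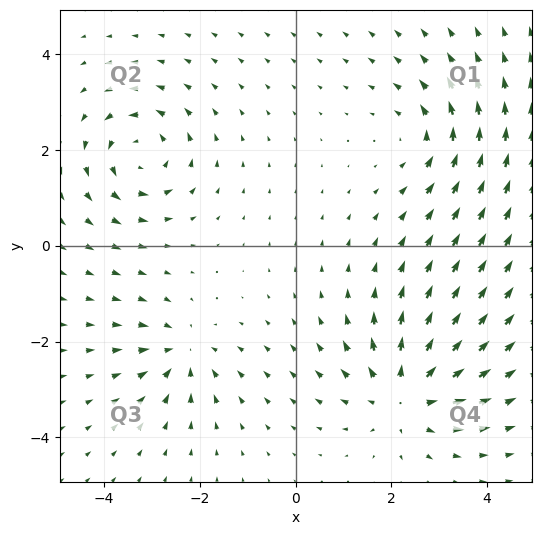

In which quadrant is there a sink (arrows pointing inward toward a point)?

The sink sits at approximately (-2.4, -2.2), which lies in quadrant Q3. The divergence there is about -4, negative as expected for a sink.

Q3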